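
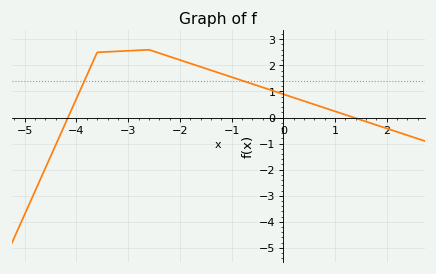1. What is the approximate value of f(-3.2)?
2.5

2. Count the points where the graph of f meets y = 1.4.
2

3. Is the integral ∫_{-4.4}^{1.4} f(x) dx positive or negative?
positive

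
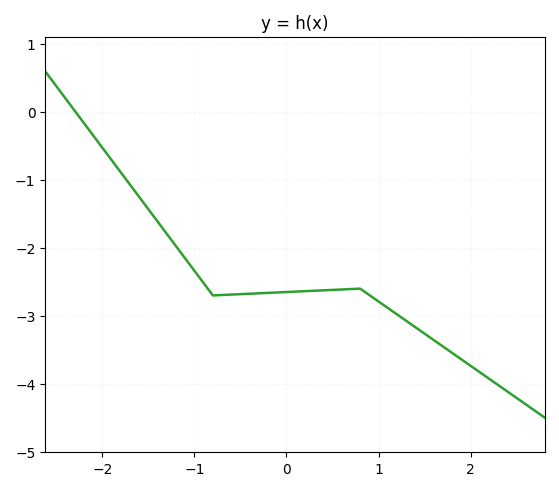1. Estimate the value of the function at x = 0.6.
-2.61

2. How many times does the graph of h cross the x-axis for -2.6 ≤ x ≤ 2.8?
1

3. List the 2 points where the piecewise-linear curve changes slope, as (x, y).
(-0.8, -2.7); (0.8, -2.6)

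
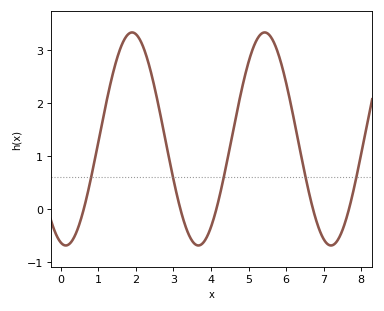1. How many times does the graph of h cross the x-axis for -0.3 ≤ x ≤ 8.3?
5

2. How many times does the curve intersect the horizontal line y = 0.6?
5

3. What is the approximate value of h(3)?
0.6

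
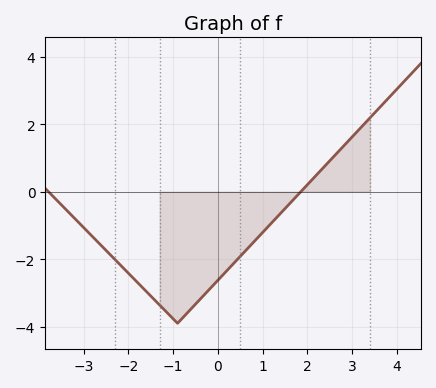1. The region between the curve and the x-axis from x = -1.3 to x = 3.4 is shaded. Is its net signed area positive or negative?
negative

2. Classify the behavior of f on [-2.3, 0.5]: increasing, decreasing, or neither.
neither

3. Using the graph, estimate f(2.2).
0.4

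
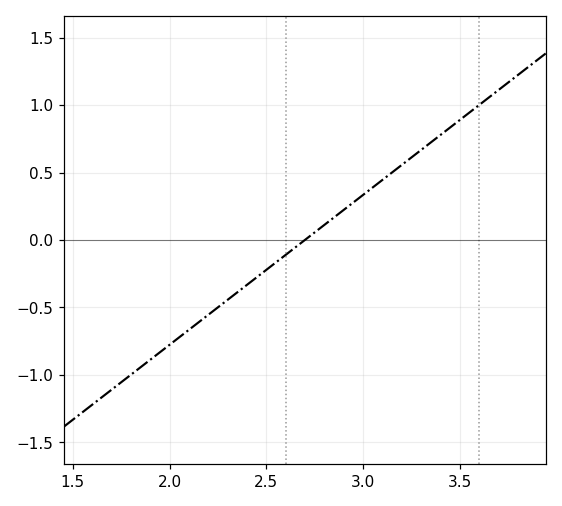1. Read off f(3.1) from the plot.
0.444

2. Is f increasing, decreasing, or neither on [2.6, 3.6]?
increasing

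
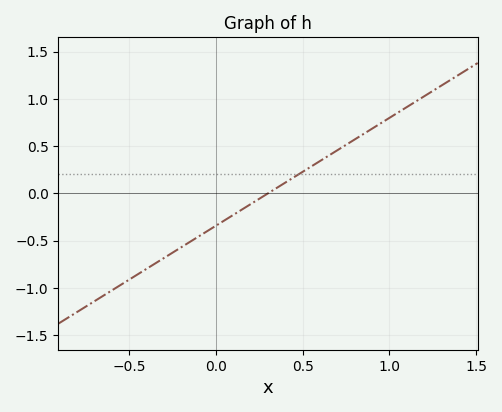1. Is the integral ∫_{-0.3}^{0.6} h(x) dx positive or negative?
negative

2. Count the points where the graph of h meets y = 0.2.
1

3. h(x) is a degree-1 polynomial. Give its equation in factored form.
y = 1.14(x - 0.3)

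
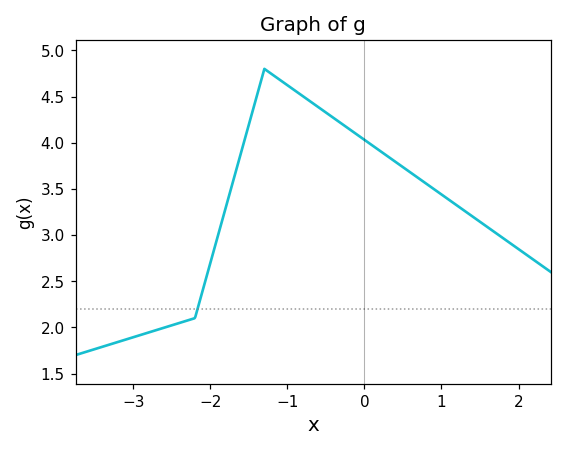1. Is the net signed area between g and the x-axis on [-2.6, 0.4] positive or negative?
positive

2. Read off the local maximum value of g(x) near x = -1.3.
4.8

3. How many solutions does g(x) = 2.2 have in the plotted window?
1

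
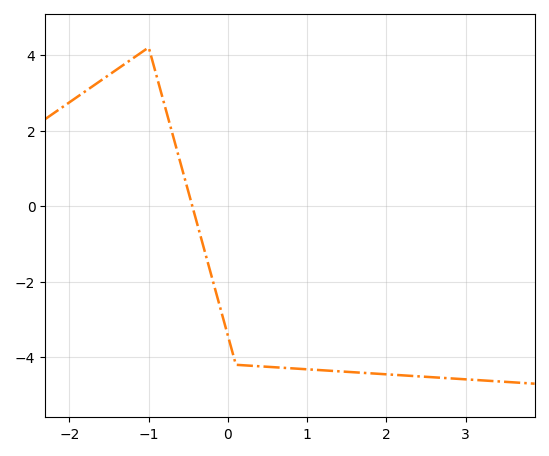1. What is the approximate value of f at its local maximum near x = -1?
4.2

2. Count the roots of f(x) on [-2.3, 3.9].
1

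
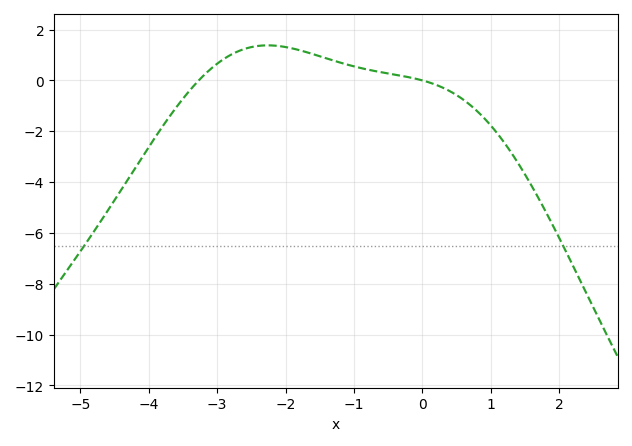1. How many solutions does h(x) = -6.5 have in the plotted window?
2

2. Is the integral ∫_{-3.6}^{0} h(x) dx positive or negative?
positive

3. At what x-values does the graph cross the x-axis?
-3.27, 0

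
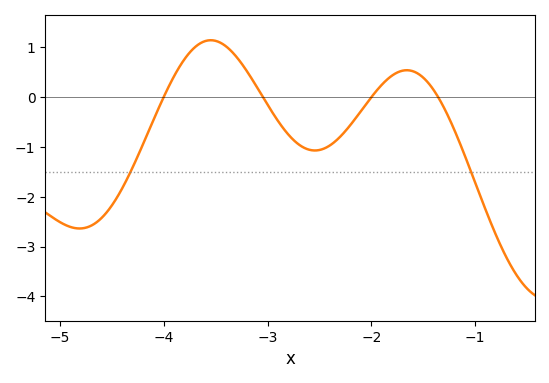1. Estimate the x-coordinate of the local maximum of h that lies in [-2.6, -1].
-1.66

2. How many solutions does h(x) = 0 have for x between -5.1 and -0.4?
4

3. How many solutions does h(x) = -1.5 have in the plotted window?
2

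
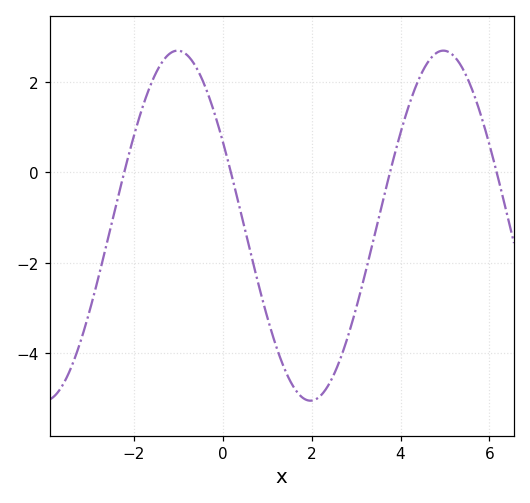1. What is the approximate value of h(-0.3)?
1.6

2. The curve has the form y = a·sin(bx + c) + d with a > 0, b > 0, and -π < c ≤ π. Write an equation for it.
y = 3.87sin(1.1x + 2.6) - 1.18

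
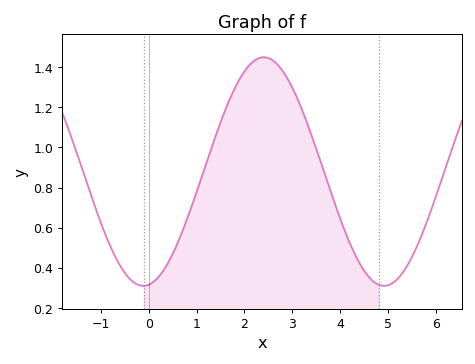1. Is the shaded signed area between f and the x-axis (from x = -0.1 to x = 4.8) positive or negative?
positive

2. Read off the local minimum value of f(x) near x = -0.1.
0.32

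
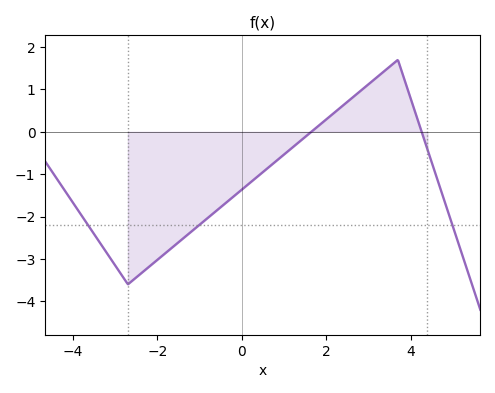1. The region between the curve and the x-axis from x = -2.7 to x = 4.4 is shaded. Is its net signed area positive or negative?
negative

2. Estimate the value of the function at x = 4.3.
-0.111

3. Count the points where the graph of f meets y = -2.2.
3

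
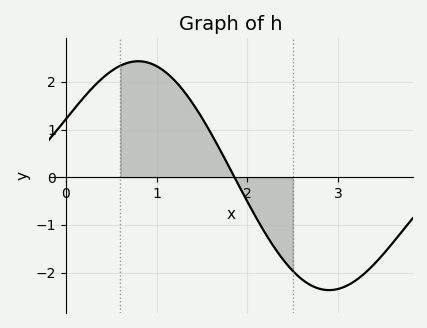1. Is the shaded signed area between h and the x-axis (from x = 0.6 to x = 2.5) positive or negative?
positive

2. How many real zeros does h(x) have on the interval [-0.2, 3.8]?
1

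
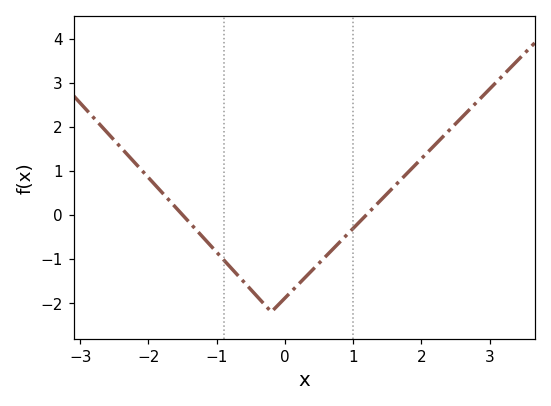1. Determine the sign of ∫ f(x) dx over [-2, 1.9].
negative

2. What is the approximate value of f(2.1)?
1.4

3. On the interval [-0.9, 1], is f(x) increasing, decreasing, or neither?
neither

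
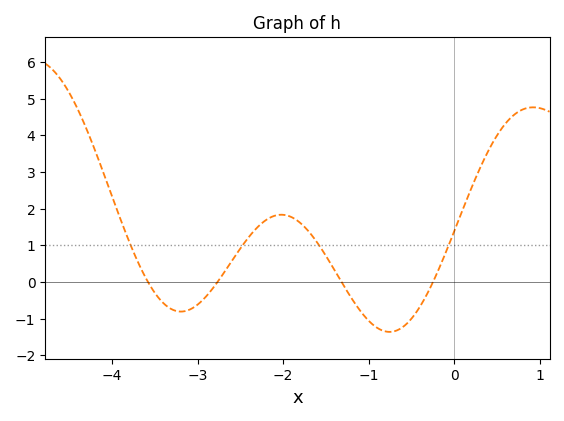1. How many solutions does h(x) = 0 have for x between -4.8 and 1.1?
4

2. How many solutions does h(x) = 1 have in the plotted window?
4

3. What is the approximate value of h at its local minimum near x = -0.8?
-1.36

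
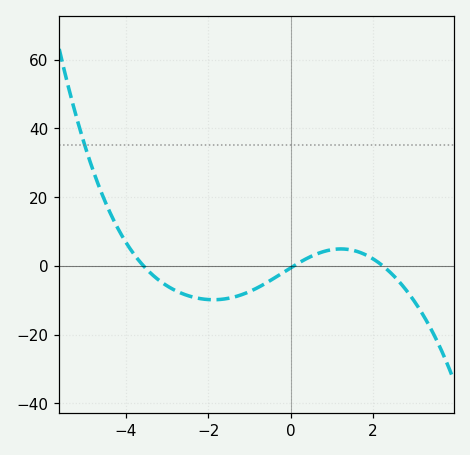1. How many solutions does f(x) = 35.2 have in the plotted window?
1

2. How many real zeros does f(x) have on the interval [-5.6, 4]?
3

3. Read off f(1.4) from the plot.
4.77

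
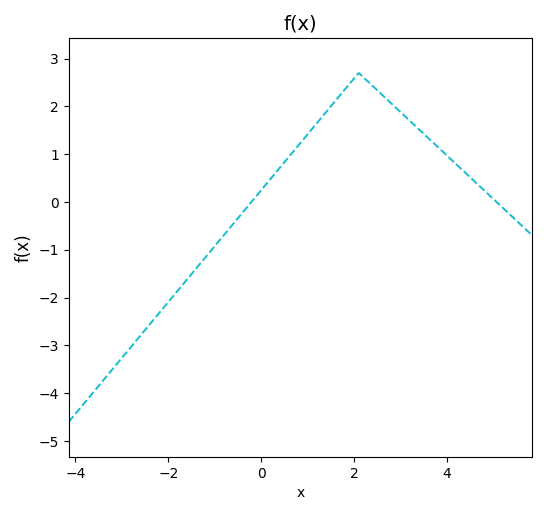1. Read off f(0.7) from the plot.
1.06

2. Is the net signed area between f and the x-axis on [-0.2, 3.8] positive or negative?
positive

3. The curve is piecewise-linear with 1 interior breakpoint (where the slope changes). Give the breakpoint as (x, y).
(2.1, 2.7)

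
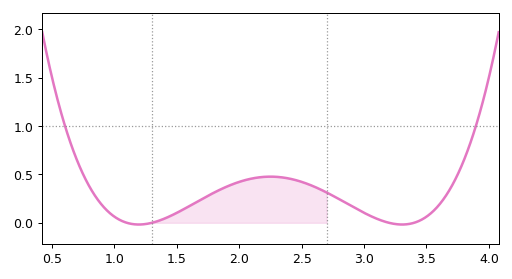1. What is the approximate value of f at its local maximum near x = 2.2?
0.5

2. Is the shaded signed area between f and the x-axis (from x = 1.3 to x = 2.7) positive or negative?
positive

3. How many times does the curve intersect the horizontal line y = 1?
2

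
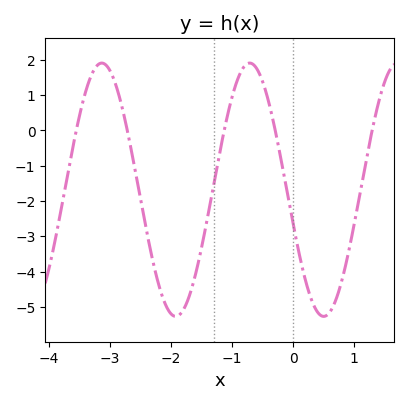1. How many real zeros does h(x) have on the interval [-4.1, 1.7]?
5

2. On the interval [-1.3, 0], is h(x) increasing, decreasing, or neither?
neither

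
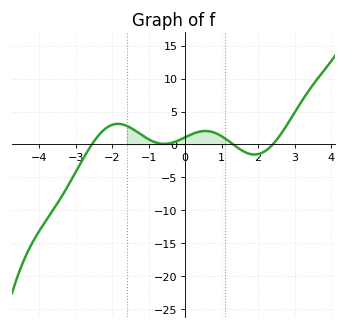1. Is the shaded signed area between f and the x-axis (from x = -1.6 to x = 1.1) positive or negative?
positive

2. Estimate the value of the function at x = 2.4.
0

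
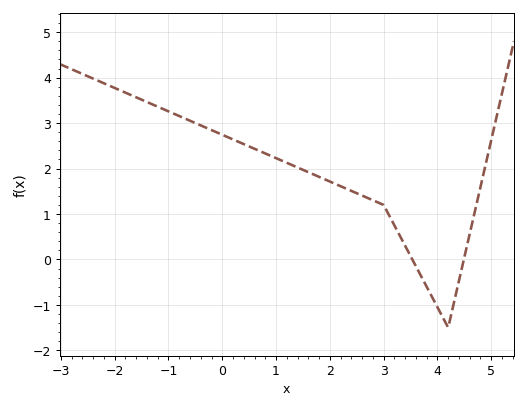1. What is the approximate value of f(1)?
2.2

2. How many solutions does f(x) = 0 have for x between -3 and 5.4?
2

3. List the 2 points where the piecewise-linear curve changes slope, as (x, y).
(3, 1.2); (4.2, -1.5)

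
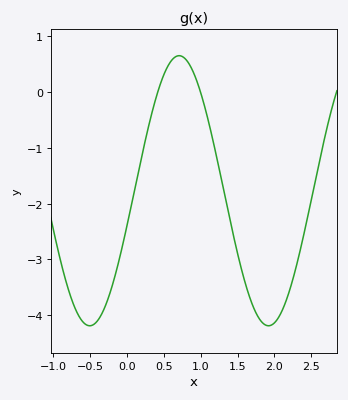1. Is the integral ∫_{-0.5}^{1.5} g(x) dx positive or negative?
negative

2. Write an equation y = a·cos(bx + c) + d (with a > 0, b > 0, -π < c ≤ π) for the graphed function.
y = 2.42cos(2.59x - 1.83) - 1.77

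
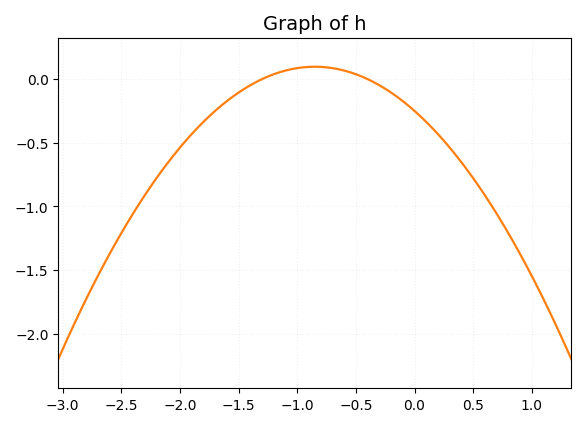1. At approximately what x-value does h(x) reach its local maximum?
-0.8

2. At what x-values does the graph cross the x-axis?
-1.3, -0.4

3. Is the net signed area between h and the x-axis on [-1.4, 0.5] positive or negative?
negative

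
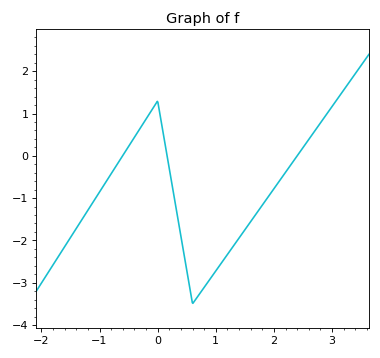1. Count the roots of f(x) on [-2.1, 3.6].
3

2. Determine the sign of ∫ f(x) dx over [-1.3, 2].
negative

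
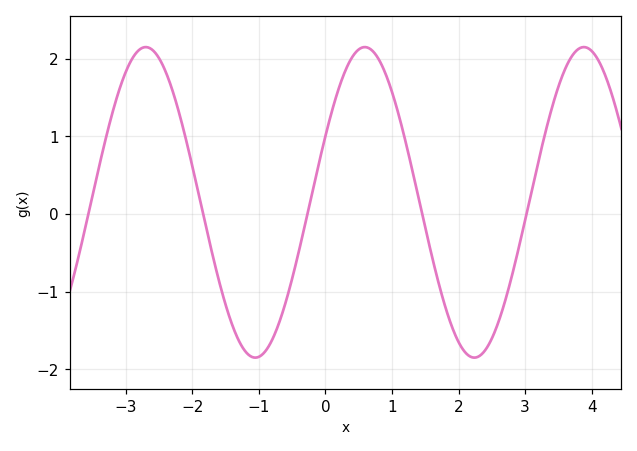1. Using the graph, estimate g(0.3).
1.85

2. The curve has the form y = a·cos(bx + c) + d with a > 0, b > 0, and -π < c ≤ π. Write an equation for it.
y = 2cos(1.91x - 1.13) + 0.15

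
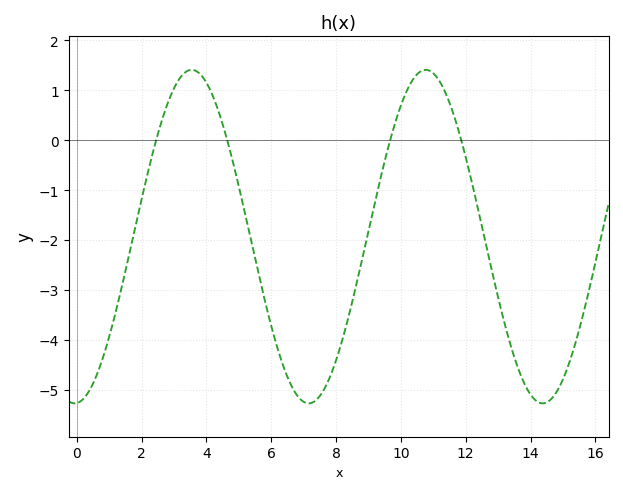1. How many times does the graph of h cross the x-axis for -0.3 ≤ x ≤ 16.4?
4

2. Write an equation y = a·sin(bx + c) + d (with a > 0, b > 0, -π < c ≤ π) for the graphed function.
y = 3.34sin(0.87x - 1.5) - 1.93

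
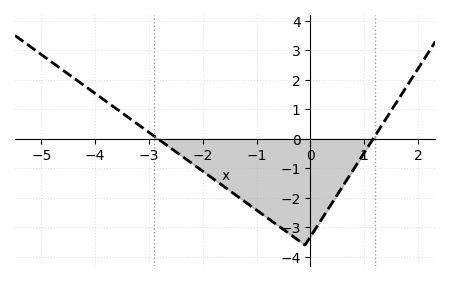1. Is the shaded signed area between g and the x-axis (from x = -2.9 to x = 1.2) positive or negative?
negative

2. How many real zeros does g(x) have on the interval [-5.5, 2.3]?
2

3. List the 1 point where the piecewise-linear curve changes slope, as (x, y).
(-0.1, -3.6)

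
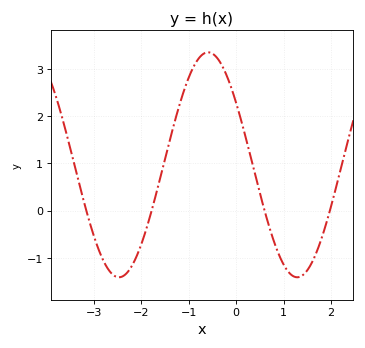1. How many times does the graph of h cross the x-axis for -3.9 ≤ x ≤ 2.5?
4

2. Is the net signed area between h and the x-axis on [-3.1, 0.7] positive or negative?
positive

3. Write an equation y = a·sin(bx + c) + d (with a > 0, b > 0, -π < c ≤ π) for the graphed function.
y = 2.38sin(1.67x + 2.56) + 0.97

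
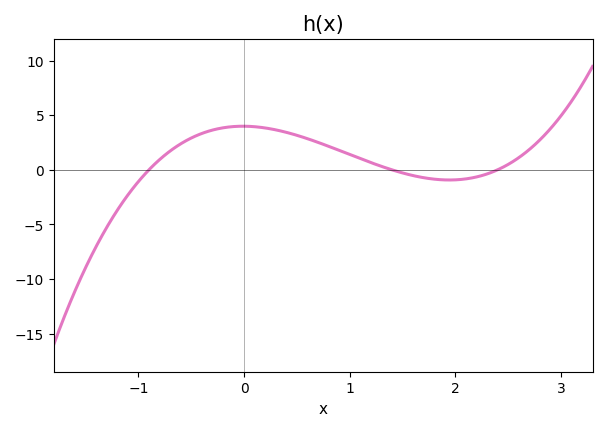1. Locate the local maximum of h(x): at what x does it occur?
0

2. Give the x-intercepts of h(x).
-0.9, 1.4, 2.4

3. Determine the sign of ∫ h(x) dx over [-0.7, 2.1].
positive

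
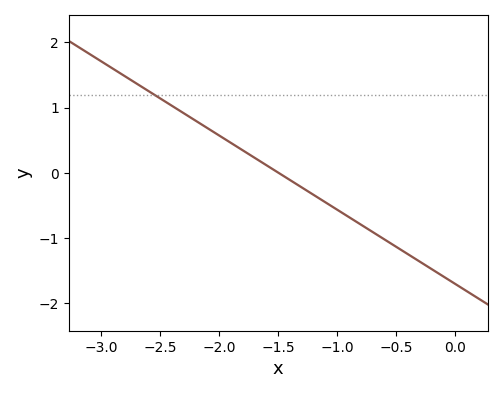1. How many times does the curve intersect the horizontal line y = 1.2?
1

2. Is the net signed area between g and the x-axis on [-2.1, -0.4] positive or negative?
negative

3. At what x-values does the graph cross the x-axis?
-1.5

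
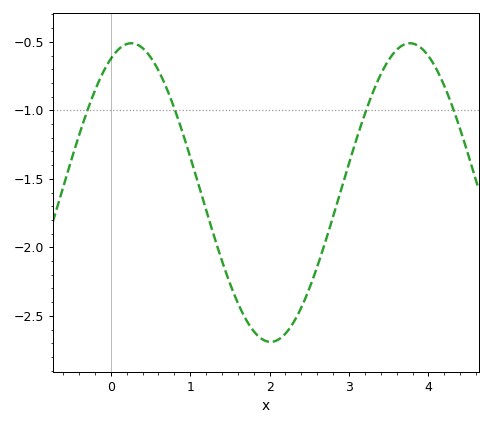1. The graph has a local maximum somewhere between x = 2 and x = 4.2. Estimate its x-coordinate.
3.8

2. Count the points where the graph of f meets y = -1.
4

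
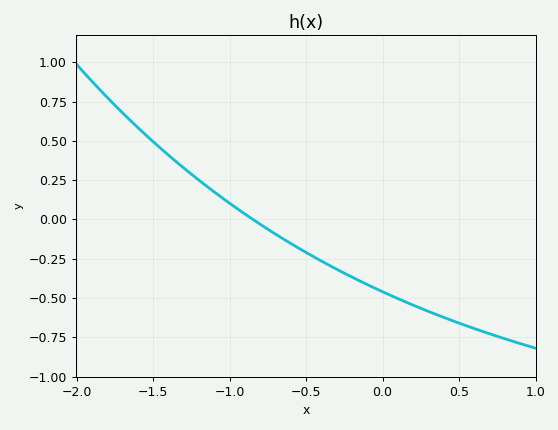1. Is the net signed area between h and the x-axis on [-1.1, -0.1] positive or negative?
negative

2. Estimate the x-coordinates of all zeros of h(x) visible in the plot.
-0.85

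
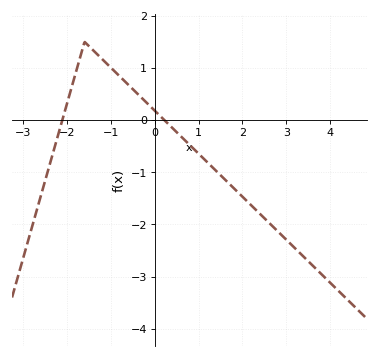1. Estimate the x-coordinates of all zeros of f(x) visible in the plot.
-2.11, 0.219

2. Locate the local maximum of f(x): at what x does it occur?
-1.6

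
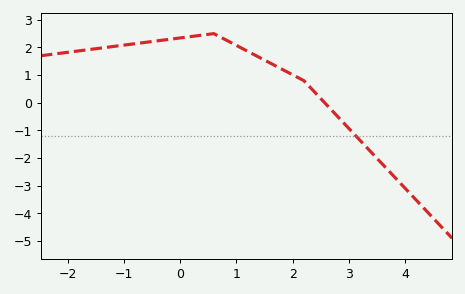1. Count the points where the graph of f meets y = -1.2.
1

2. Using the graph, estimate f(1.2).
1.9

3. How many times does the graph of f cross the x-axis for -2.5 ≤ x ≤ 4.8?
1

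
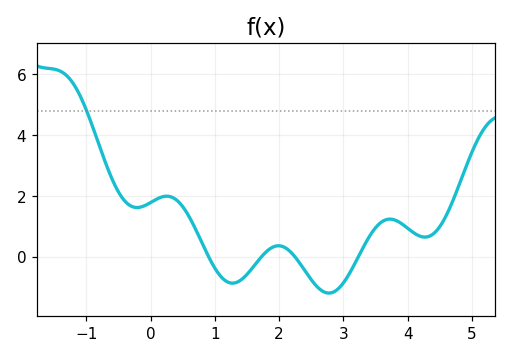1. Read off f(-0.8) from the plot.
3.7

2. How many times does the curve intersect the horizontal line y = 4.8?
1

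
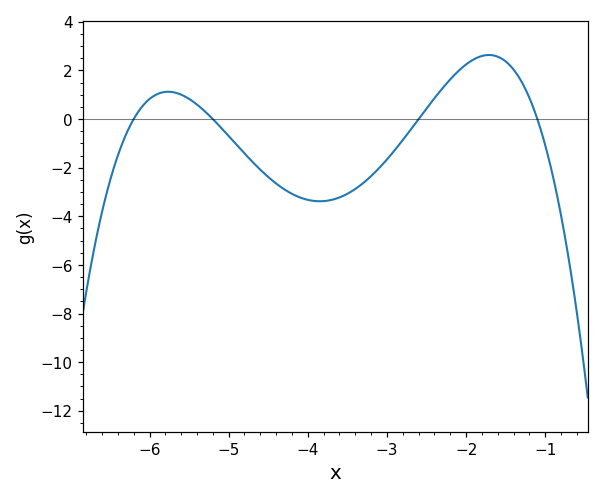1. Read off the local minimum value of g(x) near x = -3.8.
-3.38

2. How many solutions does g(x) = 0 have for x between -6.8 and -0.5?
4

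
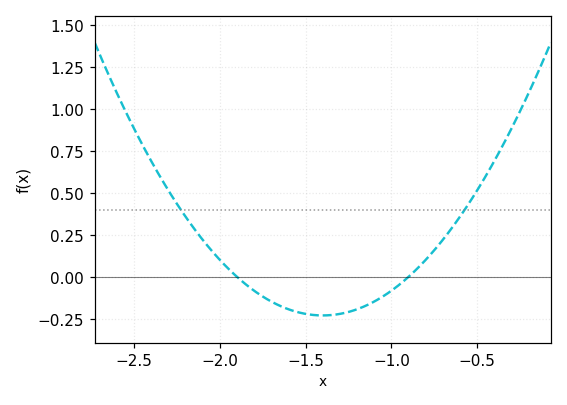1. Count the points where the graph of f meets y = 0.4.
2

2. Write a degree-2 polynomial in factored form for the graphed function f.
y = 0.92(x + 1.9)(x + 0.9)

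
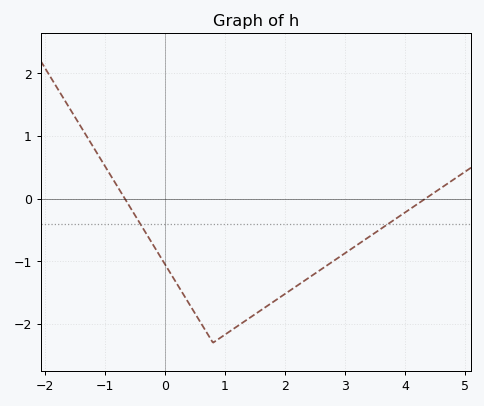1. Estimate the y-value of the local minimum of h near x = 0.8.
-2.3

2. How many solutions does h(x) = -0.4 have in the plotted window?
2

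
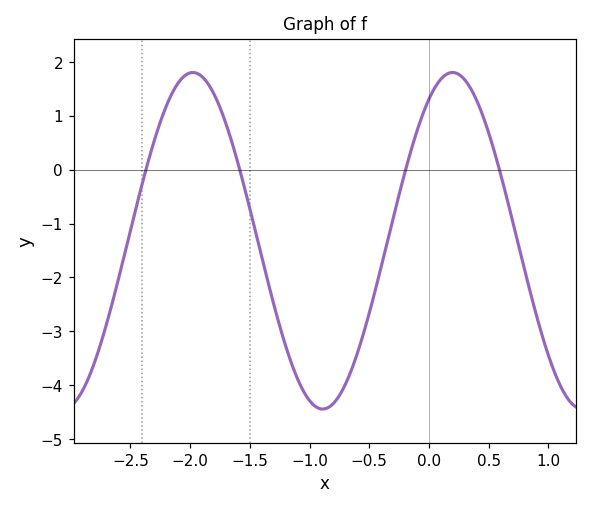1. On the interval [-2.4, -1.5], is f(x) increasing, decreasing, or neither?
neither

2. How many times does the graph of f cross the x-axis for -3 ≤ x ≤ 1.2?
4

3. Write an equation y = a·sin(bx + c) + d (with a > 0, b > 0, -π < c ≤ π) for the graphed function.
y = 3.12sin(2.9x + 1) - 1.32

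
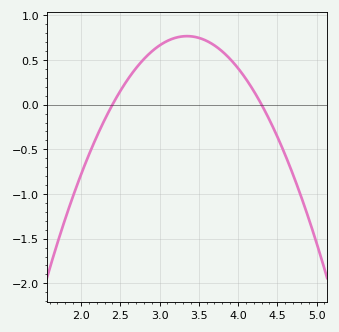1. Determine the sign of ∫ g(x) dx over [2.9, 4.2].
positive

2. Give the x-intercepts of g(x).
2.4, 4.3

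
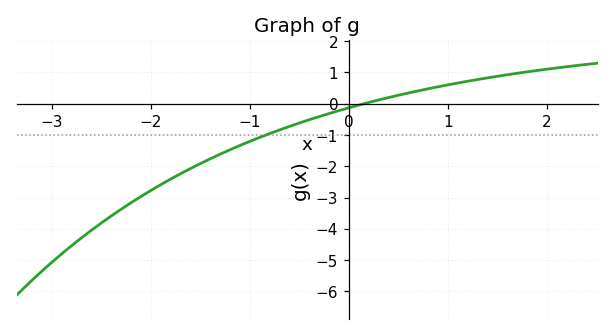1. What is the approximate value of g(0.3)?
0.12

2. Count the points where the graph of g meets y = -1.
1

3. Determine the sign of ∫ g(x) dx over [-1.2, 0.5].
negative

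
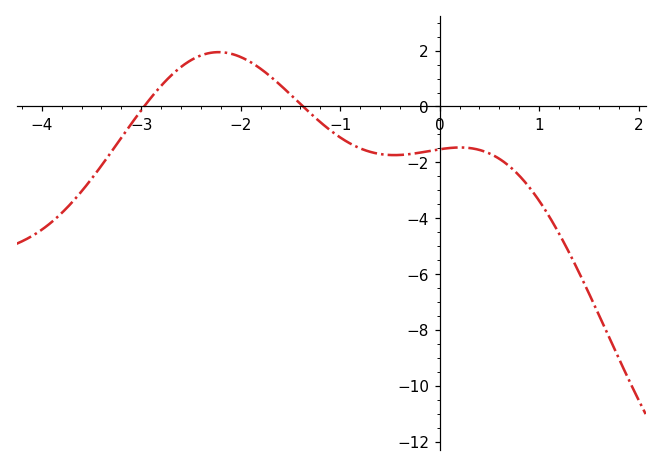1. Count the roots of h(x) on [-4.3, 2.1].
2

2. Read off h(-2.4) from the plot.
1.83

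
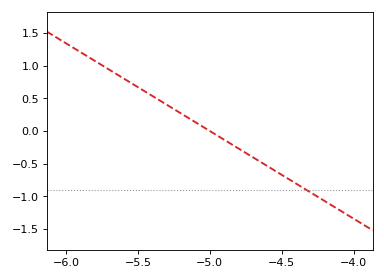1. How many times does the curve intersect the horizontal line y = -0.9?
1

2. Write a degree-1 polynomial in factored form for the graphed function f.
y = -1.34(x + 5)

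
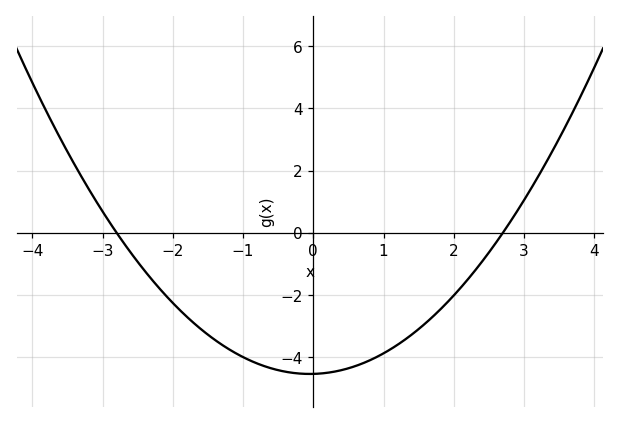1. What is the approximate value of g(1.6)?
-2.9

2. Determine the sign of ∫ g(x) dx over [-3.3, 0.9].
negative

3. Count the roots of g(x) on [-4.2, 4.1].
2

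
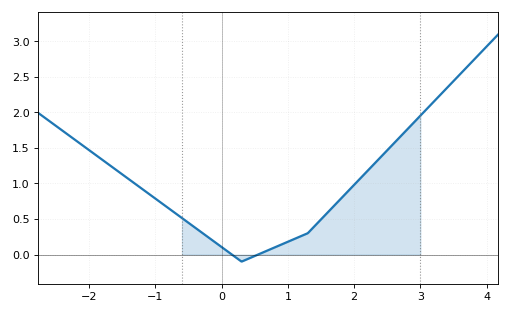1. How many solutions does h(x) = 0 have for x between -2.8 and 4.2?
2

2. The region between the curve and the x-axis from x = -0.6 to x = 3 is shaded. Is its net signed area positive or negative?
positive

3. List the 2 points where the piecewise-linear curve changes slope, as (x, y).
(0.3, -0.1); (1.3, 0.3)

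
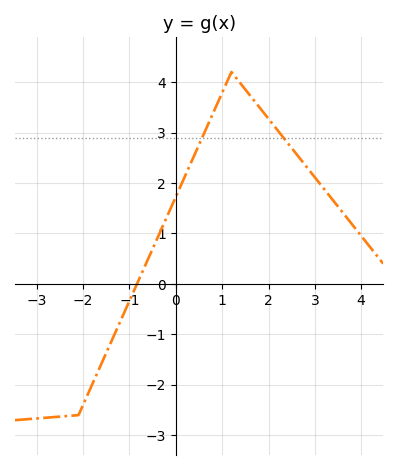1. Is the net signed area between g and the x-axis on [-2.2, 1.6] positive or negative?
positive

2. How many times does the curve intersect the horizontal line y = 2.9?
2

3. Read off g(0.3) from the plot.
2.35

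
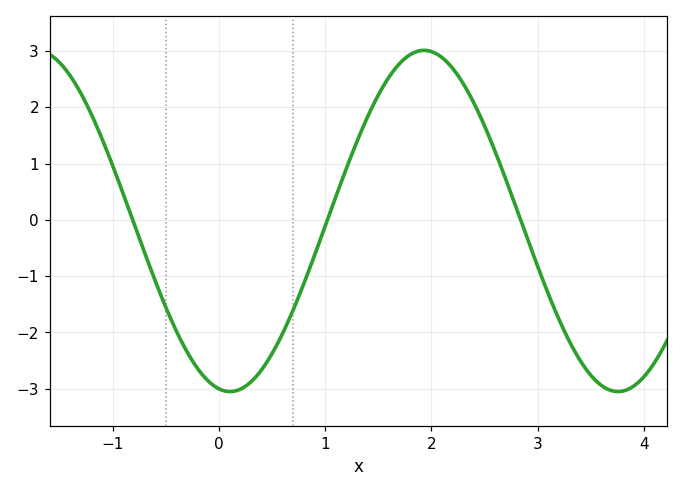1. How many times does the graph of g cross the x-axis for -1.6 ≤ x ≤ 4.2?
3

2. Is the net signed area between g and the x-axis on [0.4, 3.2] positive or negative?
positive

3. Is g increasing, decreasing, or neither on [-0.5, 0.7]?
neither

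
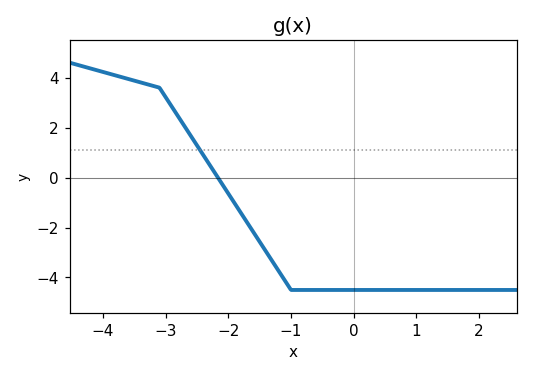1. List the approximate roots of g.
-2.2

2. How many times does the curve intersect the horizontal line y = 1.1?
1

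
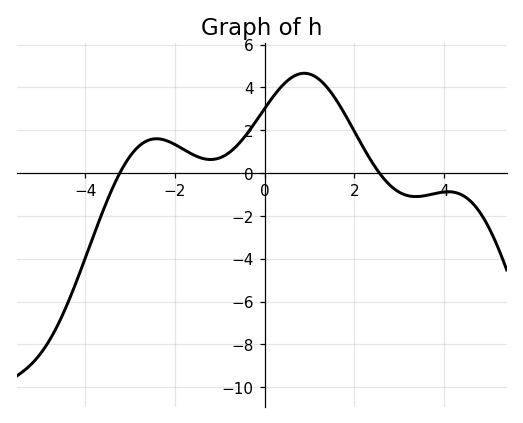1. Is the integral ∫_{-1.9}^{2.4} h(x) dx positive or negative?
positive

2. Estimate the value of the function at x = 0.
3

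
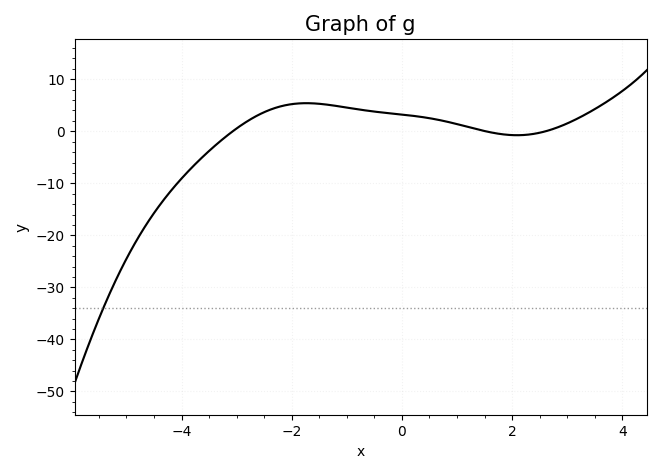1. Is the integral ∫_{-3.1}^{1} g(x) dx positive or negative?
positive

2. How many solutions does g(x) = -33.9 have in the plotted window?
1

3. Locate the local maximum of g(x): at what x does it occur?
-1.8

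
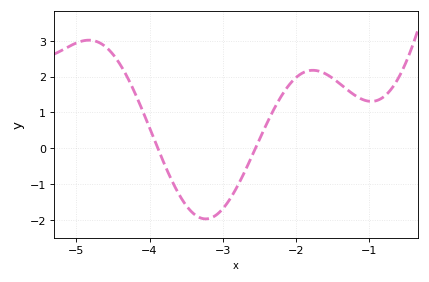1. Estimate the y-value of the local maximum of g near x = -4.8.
3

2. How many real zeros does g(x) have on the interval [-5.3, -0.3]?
2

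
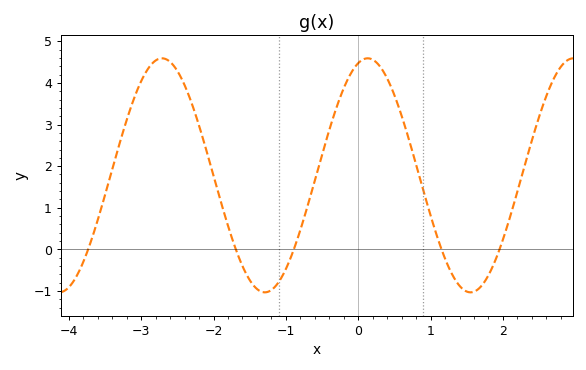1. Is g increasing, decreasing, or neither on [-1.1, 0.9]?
neither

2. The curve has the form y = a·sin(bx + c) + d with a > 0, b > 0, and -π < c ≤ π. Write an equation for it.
y = 2.81sin(2.2x + 1.3) + 1.78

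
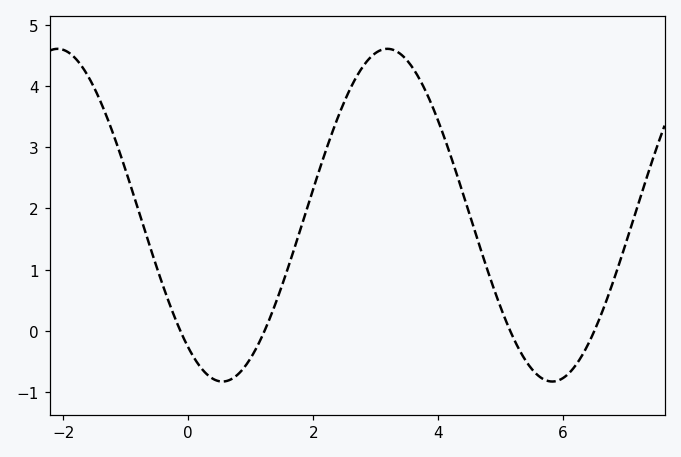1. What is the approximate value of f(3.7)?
4.1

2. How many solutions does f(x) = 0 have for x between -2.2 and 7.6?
4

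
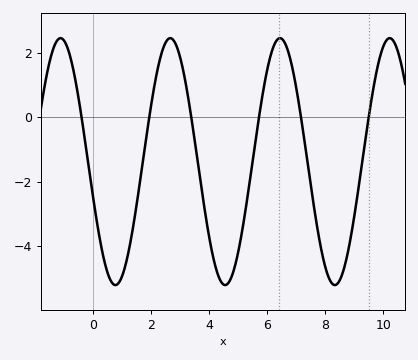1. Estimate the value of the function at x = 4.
-3.8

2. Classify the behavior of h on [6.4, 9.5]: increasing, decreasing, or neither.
neither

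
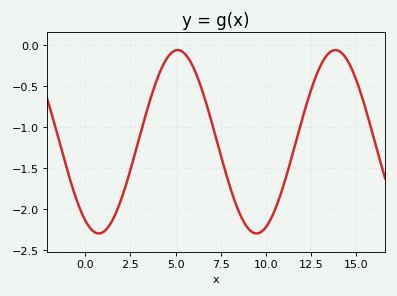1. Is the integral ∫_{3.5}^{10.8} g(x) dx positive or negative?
negative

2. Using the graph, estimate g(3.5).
-0.736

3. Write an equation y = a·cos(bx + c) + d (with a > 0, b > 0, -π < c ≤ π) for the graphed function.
y = 1.12cos(0.72x + 2.6) - 1.18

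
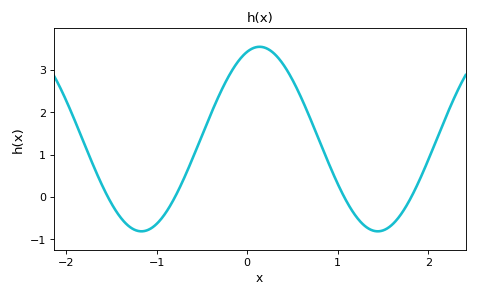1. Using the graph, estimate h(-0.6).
0.9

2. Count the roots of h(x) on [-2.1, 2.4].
4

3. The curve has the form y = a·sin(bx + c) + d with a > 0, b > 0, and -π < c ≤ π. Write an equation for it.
y = 2.18sin(2.4x + 1.2) + 1.37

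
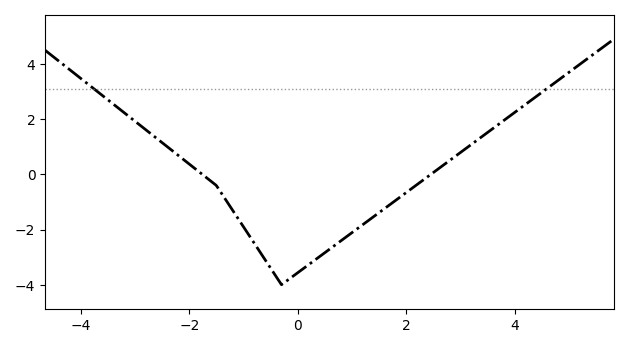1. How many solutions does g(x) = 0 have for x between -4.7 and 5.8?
2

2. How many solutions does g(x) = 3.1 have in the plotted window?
2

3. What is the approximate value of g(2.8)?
0.6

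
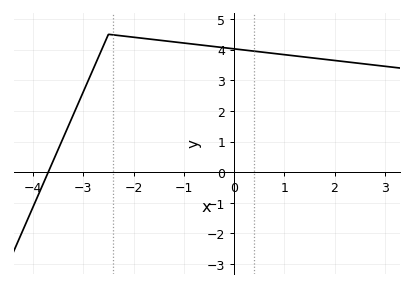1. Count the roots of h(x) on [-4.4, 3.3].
1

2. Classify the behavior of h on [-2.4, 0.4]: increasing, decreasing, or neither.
decreasing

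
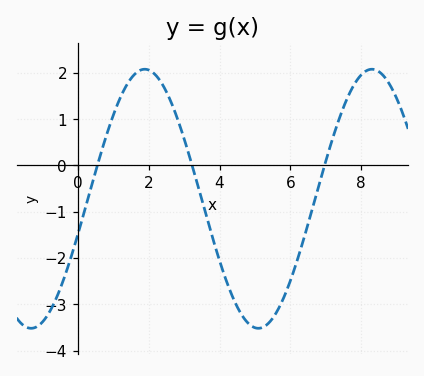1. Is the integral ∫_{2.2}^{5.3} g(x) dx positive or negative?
negative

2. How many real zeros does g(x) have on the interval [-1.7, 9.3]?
3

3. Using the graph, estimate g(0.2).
-1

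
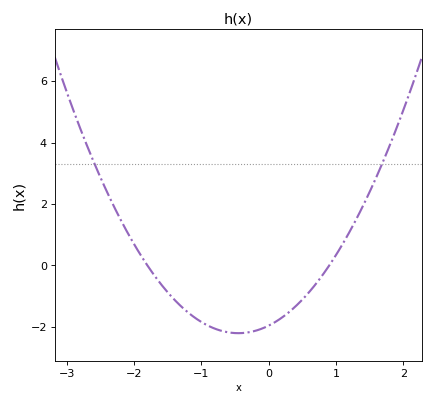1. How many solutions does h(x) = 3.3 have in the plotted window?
2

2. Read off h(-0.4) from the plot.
-2.2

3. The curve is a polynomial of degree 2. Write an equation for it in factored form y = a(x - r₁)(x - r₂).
y = 1.21(x + 1.8)(x - 0.9)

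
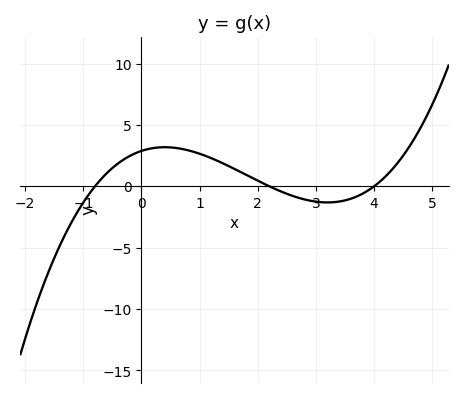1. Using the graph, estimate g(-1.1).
-2.07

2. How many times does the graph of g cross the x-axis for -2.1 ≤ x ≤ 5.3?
3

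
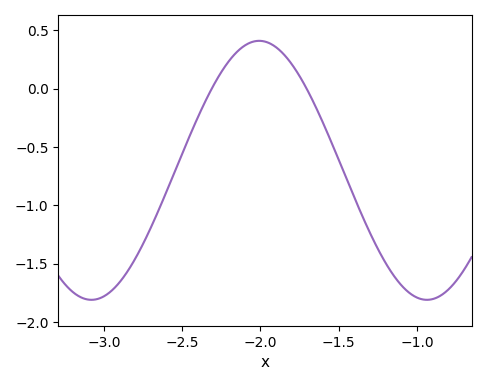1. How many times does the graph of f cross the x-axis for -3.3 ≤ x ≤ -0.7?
2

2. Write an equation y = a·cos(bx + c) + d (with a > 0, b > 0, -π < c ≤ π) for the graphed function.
y = 1.11cos(2.93x - 0.4) - 0.7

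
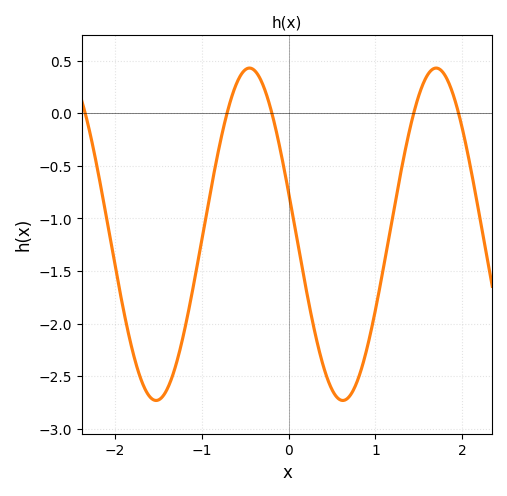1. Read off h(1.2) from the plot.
-1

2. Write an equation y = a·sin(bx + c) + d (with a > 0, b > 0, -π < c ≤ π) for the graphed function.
y = 1.58sin(2.9x + 2.9) - 1.15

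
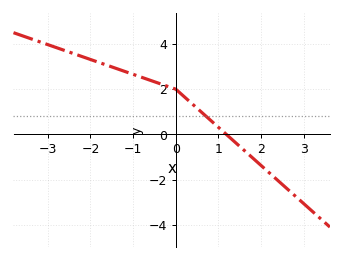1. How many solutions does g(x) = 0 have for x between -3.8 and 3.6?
1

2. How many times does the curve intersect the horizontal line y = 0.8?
1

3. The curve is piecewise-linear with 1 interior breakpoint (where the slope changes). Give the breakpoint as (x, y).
(0, 2)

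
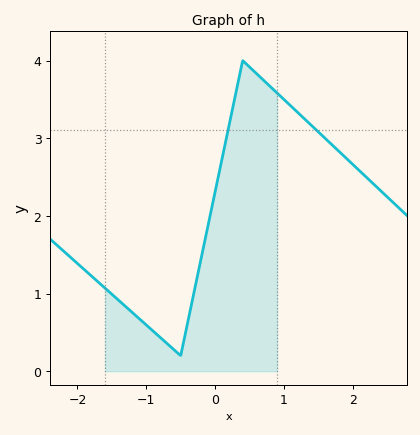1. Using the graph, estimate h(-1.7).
1.1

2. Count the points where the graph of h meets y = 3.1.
2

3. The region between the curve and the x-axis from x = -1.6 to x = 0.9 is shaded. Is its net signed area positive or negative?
positive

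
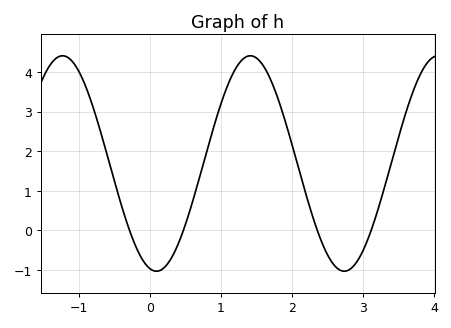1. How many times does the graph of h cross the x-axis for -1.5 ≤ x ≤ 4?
4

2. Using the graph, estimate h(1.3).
4.31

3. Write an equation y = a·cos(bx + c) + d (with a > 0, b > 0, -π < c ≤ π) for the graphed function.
y = 2.72cos(2.38x + 2.92) + 1.69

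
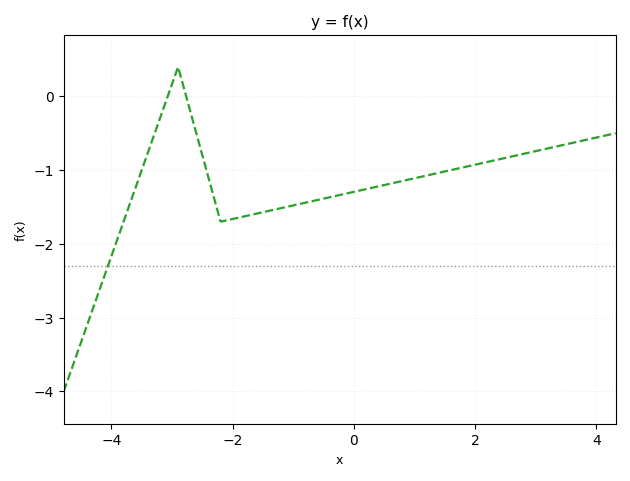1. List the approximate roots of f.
-3, -2.8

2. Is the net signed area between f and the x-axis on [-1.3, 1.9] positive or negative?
negative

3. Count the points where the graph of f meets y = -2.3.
1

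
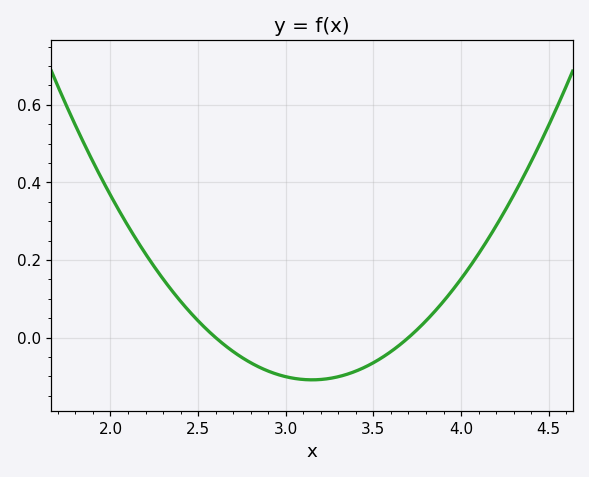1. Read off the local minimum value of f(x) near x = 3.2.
-0.109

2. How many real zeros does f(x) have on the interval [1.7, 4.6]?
2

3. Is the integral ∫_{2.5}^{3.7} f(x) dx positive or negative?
negative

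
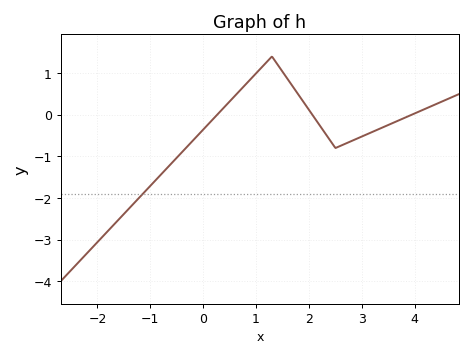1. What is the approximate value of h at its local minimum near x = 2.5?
-0.8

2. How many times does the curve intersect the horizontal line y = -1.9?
1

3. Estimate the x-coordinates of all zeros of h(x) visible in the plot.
0.2, 2, 4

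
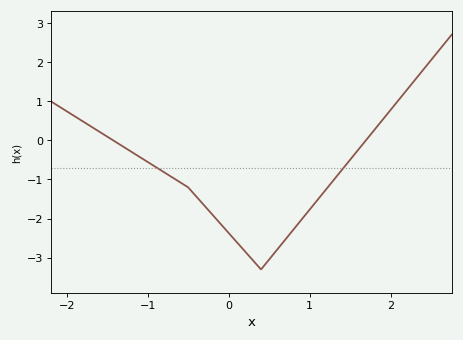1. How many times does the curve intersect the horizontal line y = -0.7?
2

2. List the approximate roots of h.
-1.43, 1.69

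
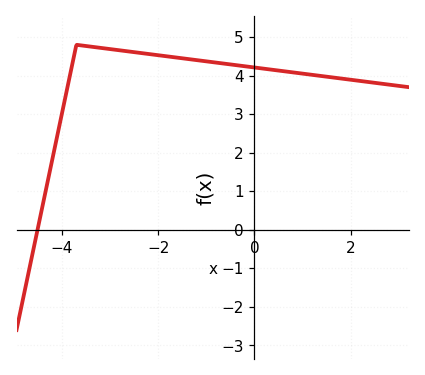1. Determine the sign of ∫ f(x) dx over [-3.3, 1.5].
positive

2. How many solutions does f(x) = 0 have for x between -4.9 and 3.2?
1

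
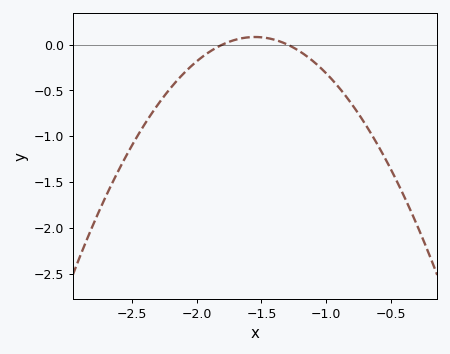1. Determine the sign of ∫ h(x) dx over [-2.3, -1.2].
negative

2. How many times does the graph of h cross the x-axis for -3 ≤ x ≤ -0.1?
2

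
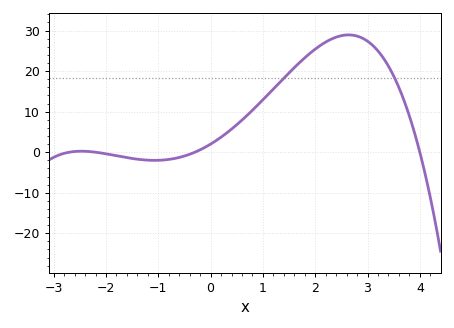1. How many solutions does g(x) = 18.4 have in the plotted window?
2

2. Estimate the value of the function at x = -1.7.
-1.12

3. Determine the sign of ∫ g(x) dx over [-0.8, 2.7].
positive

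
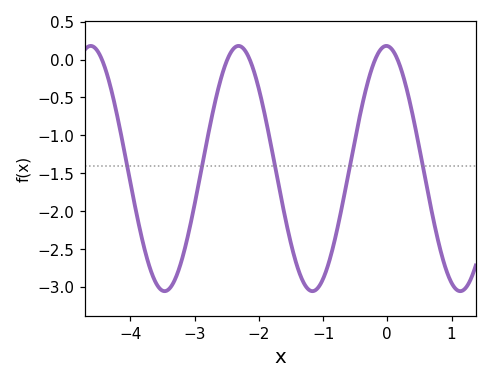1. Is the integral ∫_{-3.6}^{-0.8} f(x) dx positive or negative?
negative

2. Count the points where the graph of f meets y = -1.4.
5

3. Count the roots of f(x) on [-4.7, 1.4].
5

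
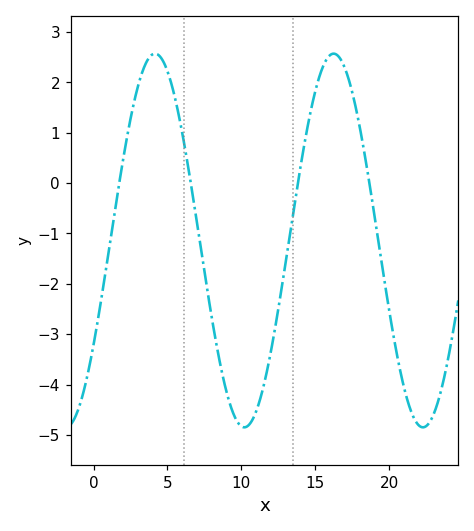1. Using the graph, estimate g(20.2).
-2.88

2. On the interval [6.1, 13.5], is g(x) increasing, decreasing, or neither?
neither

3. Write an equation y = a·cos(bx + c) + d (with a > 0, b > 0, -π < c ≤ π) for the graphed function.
y = 3.71cos(0.52x - 2.16) - 1.14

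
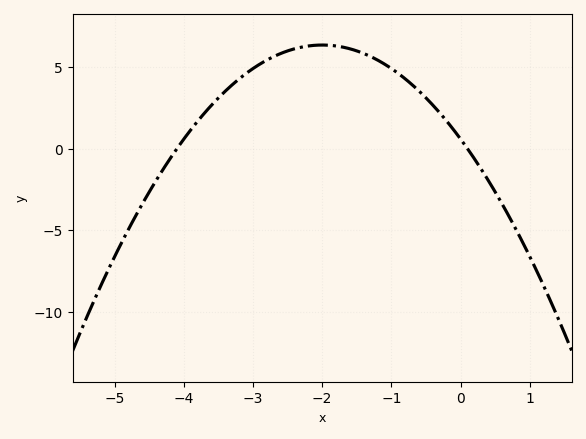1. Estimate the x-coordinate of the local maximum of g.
-2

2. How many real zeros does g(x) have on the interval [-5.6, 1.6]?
2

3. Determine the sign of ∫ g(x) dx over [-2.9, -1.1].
positive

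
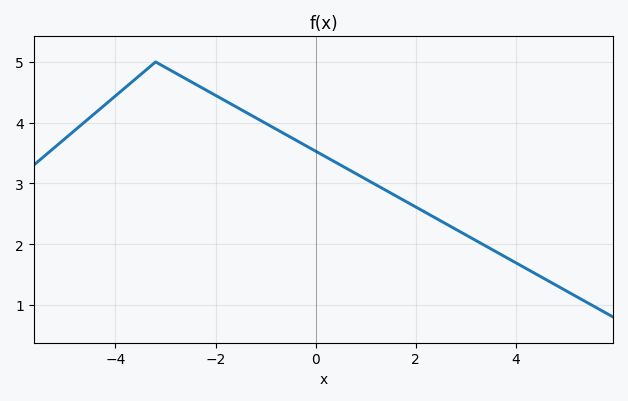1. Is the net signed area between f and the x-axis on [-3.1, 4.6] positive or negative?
positive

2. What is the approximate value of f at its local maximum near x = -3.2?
5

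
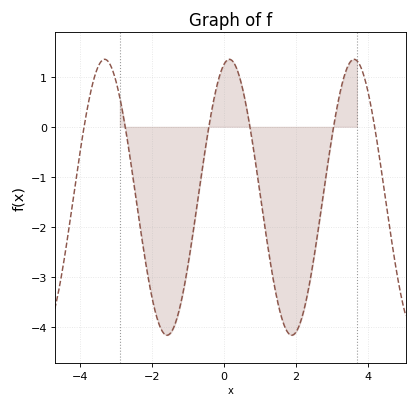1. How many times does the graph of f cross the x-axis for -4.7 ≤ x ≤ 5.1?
6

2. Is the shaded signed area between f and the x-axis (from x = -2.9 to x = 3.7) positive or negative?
negative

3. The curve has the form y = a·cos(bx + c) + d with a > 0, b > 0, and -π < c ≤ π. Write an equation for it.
y = 2.76cos(1.8x - 0.27) - 1.41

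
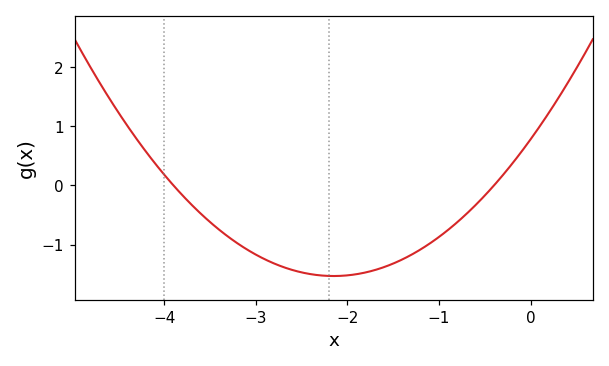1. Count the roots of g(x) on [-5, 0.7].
2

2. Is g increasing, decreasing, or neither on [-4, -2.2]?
decreasing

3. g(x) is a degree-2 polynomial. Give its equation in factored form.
y = 0.5(x + 3.9)(x + 0.4)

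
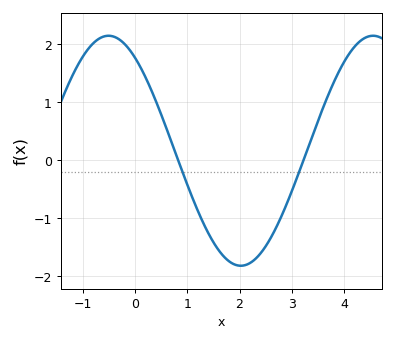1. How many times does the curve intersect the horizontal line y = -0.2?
2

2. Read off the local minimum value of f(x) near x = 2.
-1.8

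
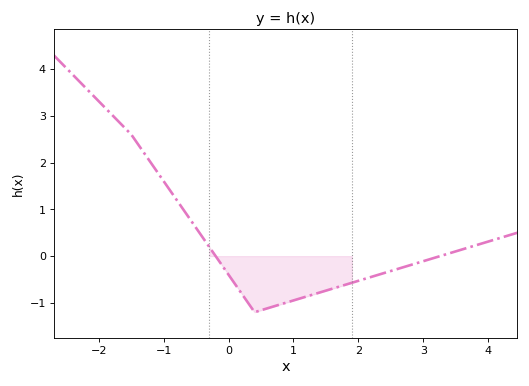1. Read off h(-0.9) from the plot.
1.4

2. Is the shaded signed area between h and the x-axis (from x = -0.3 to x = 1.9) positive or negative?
negative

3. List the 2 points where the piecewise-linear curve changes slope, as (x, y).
(-1.5, 2.6); (0.4, -1.2)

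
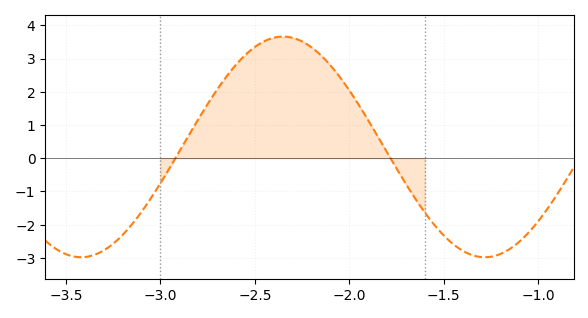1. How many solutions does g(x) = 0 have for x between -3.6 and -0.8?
2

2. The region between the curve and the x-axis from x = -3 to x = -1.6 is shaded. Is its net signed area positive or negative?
positive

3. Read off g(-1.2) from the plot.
-2.9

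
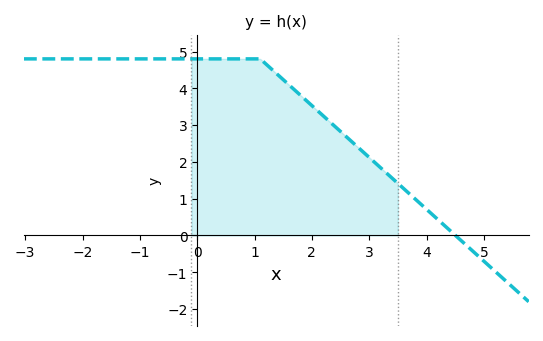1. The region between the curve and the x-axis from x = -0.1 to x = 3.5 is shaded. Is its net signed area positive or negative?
positive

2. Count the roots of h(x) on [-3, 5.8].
1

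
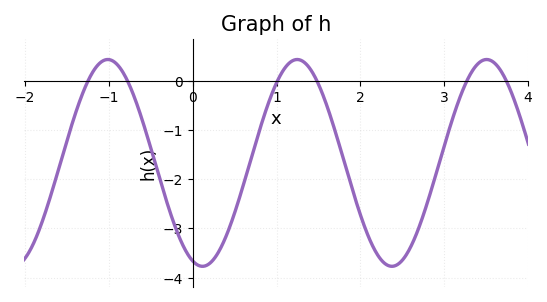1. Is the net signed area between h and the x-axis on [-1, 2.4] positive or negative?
negative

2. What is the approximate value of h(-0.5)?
-1.4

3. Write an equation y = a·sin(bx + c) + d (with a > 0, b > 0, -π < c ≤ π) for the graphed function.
y = 2.1sin(2.8x - 1.9) - 1.67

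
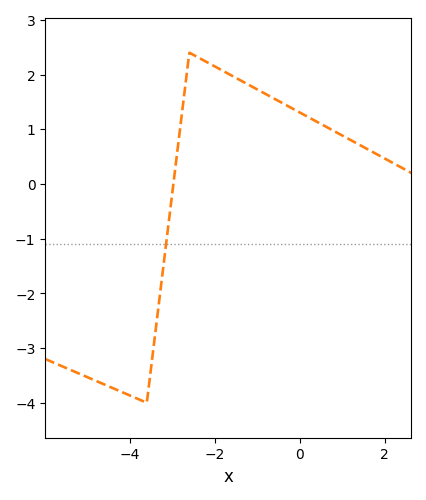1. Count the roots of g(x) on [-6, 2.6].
1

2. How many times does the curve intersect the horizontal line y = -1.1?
1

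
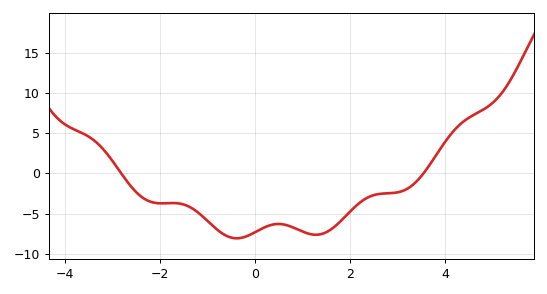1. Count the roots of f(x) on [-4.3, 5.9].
2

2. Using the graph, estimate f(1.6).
-7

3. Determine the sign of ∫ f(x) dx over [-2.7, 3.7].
negative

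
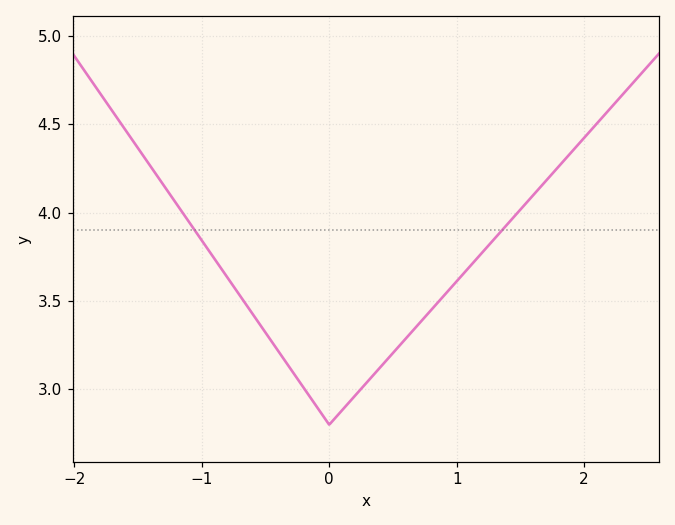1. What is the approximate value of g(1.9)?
4.35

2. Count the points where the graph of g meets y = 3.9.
2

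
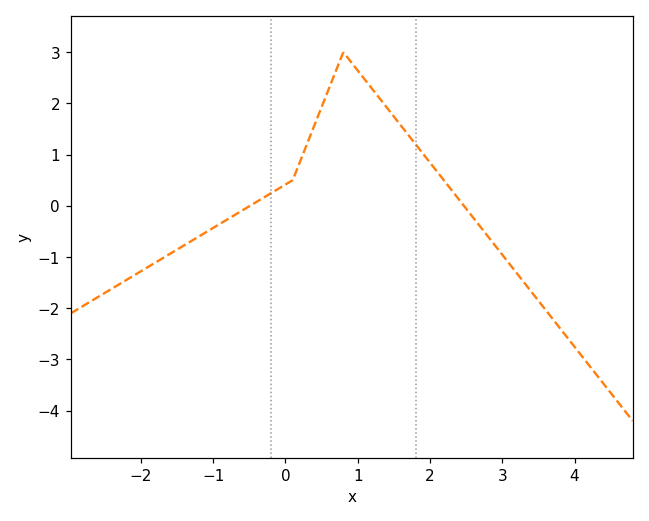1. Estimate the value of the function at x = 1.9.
1.02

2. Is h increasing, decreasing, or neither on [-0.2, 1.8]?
neither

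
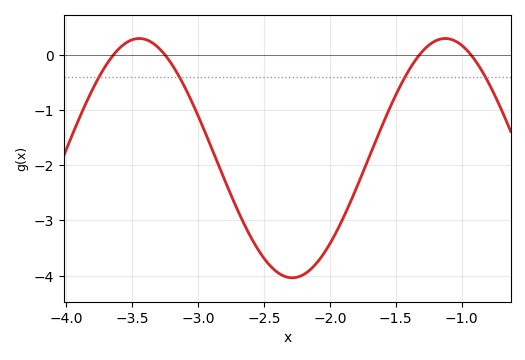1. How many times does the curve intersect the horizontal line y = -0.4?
4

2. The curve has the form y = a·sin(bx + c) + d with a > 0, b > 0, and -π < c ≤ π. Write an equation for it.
y = 2.17sin(2.7x - 1.7) - 1.87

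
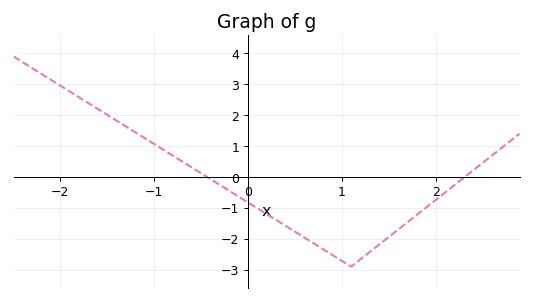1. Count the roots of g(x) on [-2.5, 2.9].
2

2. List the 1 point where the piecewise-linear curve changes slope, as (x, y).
(1.1, -2.9)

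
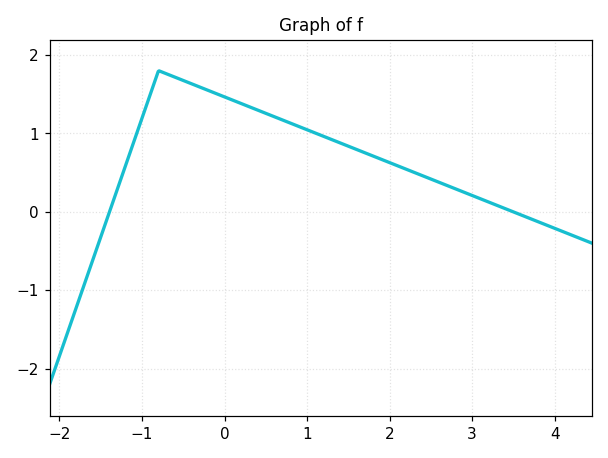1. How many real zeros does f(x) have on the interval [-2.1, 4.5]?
2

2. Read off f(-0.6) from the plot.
1.72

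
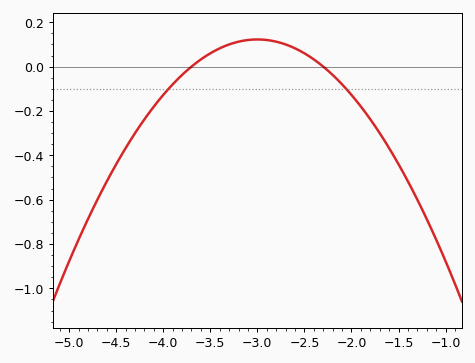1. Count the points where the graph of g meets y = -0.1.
2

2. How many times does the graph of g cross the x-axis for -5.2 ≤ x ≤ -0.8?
2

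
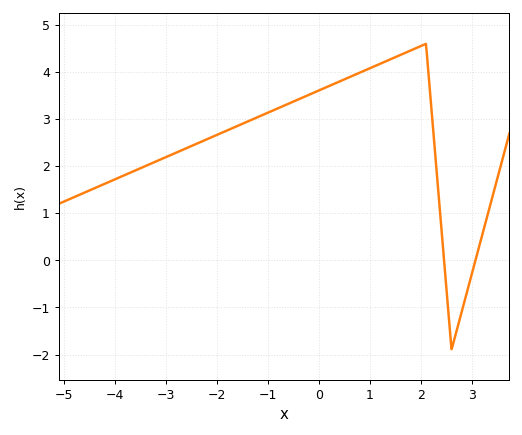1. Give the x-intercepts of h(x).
2.45, 3.07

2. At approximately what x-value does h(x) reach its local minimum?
2.6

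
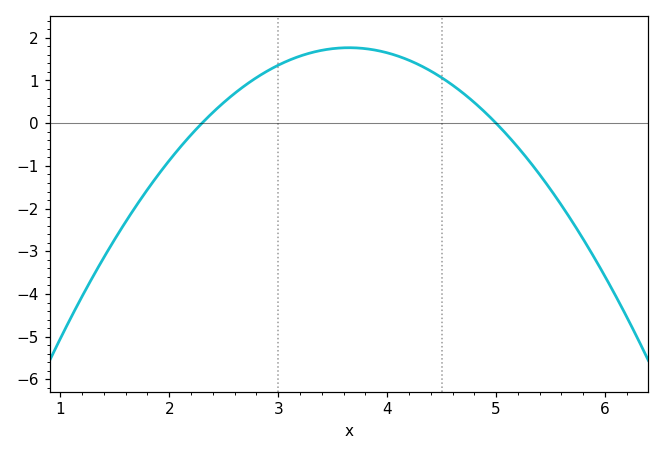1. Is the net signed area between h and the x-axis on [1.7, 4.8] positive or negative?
positive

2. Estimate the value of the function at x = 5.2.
-0.6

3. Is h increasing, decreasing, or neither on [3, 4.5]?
neither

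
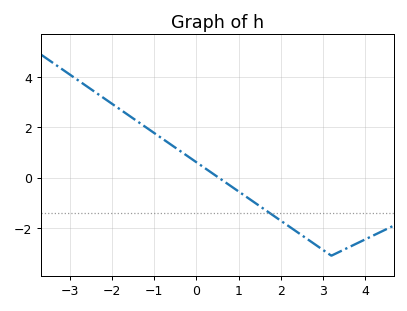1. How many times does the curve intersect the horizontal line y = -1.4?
1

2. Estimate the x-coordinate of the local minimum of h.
3.2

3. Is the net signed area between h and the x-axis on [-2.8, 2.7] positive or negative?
positive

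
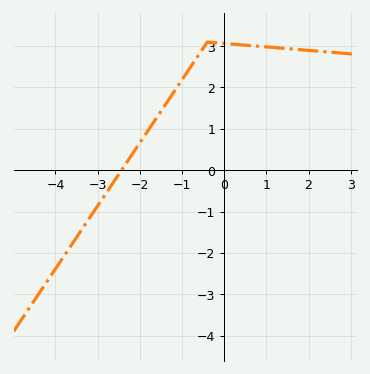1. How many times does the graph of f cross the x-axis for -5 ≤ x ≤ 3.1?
1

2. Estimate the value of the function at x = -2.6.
-0.3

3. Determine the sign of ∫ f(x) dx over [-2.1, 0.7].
positive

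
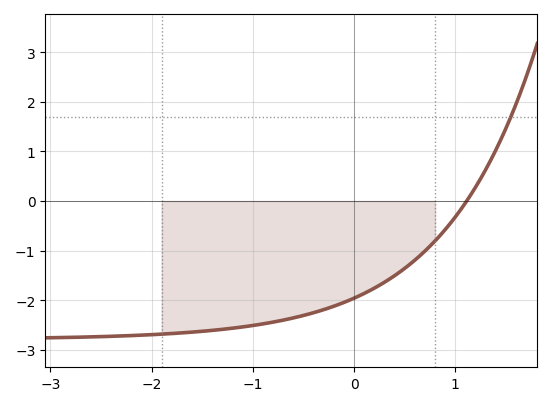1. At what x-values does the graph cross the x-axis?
1.1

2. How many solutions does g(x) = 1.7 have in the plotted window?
1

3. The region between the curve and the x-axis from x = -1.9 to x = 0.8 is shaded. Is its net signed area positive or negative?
negative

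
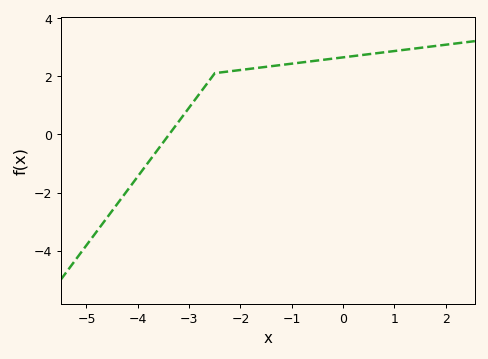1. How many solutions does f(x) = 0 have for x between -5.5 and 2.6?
1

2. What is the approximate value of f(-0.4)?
2.6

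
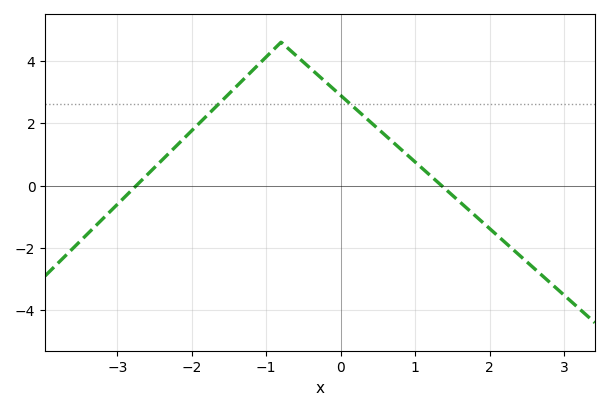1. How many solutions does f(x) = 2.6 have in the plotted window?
2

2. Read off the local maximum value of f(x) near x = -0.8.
4.6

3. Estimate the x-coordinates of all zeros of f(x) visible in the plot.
-2.7, 1.4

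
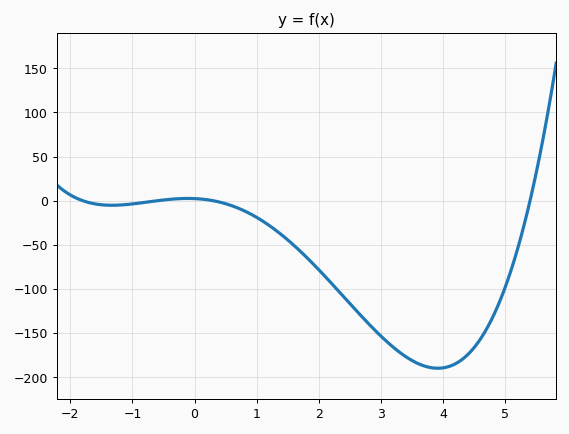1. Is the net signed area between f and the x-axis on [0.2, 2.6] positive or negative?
negative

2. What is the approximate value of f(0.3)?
0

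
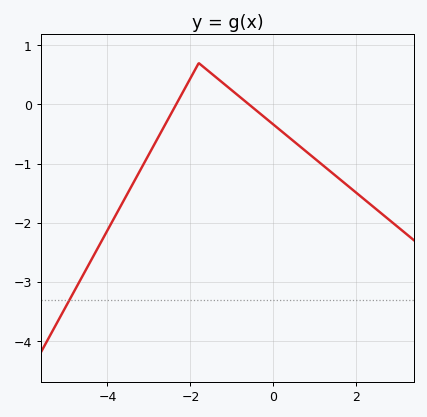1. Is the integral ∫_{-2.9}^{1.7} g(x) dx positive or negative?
negative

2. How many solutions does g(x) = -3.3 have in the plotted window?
1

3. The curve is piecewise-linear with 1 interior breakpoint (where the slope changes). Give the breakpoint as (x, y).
(-1.8, 0.7)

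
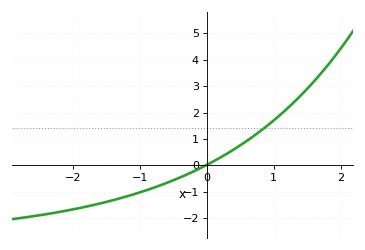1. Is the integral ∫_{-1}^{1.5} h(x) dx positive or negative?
positive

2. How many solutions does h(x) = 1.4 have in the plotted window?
1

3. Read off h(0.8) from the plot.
1.3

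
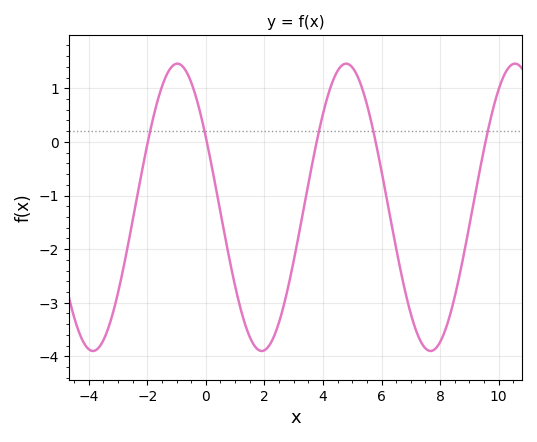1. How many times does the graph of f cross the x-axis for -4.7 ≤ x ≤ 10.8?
5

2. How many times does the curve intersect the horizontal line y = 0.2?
5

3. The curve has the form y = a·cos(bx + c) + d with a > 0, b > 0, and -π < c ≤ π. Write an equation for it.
y = 2.68cos(1.1x + 1.1) - 1.22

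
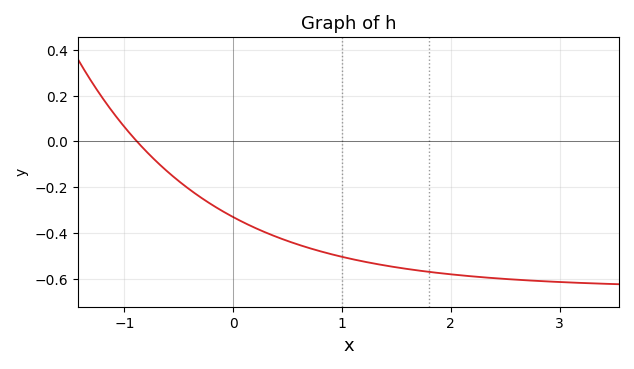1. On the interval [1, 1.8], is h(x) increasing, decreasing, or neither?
decreasing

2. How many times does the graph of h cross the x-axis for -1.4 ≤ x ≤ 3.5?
1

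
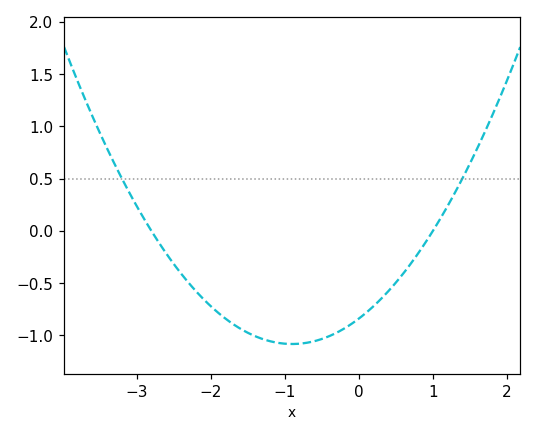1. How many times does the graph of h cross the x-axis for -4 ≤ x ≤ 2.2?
2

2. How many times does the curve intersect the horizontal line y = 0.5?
2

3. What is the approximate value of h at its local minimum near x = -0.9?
-1.08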